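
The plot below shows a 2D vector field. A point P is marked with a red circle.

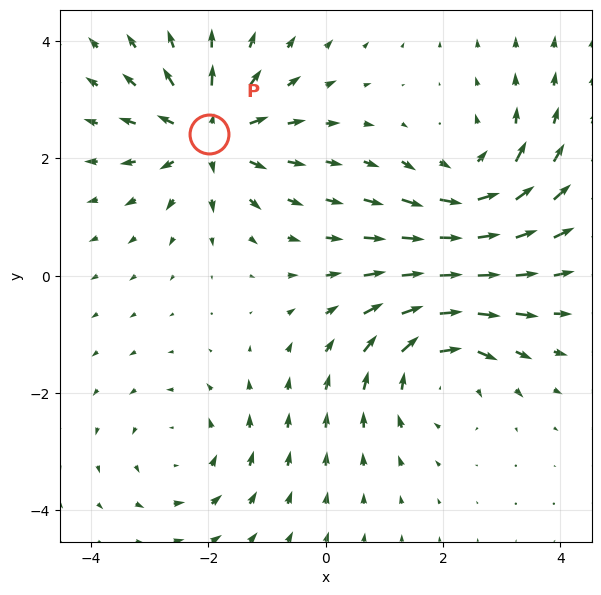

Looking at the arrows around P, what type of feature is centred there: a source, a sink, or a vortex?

At P (-2.0, 2.4) the arrows spread outward. Divergence about +5, curl ≈0 — positive divergence with near-zero curl is a source.

source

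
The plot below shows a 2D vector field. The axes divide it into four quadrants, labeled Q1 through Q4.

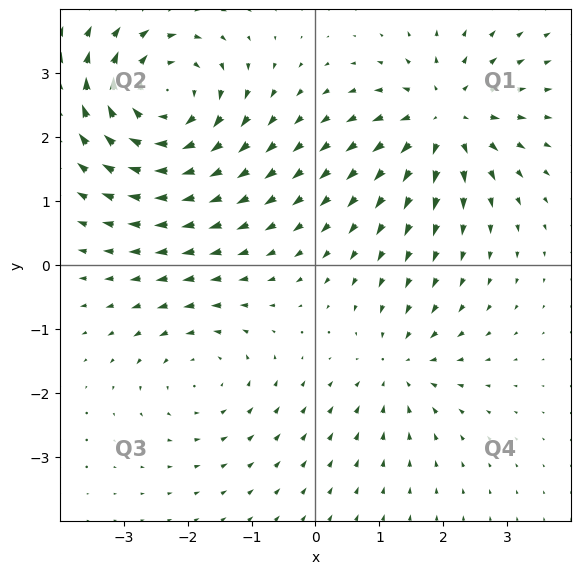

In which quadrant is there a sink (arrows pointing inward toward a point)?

The sink sits at approximately (1.3, -1.6), which lies in quadrant Q4. The divergence there is about -3, negative as expected for a sink.

Q4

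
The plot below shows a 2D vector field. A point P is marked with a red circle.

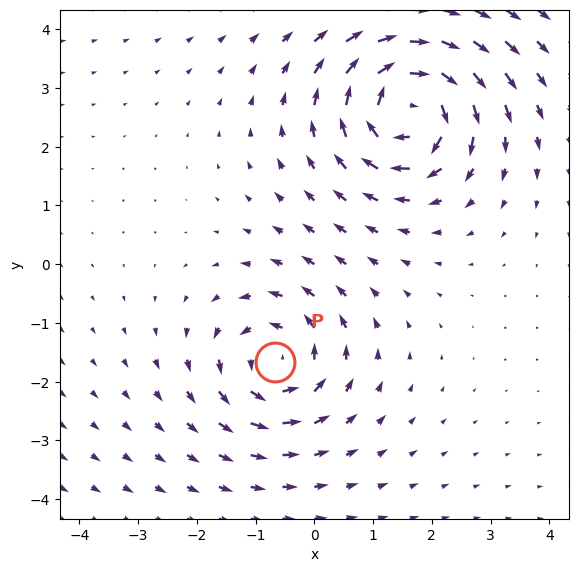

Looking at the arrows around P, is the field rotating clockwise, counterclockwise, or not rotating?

Near P at (-0.7, -1.7) the arrows circulate counterclockwise. The curl (z-component) there is about +4; positive curl means counterclockwise rotation.

counterclockwise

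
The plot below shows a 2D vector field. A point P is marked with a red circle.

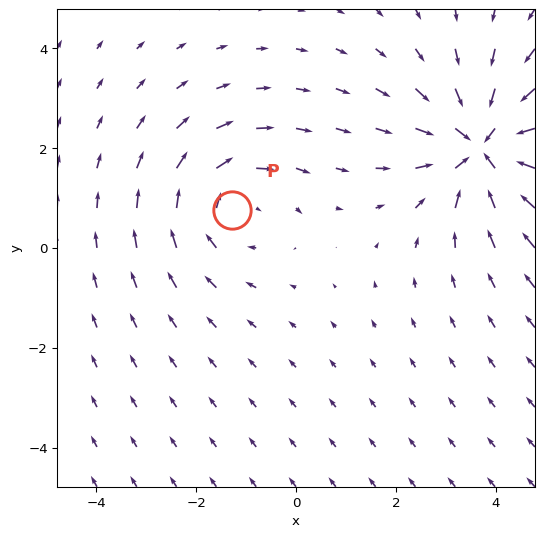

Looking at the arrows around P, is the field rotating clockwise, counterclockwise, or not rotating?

clockwise

Near P at (-1.3, 0.8) the arrows circulate clockwise. The curl (z-component) there is about -2; negative curl means clockwise rotation.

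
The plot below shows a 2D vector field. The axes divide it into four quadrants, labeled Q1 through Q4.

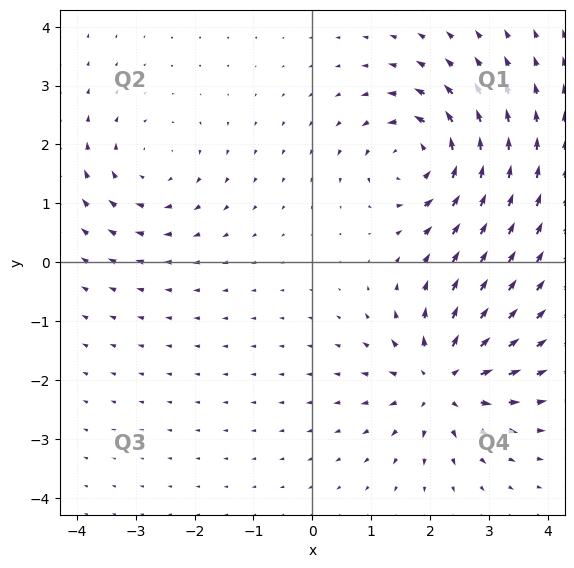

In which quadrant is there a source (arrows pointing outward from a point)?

Q4

The source sits at approximately (2.2, -2.0), which lies in quadrant Q4. The divergence there is about +6, positive as expected for a source.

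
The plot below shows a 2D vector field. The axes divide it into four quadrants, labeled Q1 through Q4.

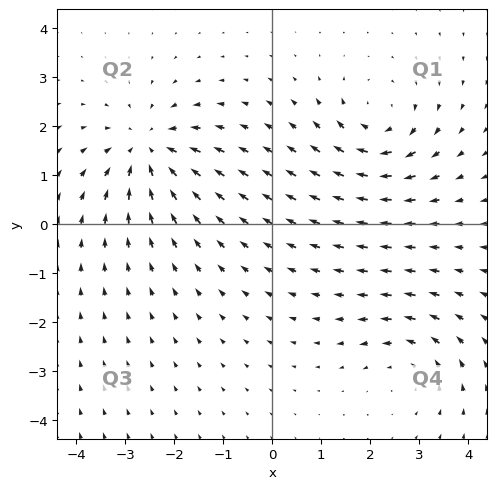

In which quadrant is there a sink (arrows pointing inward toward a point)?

Q2

The sink sits at approximately (-2.5, 1.5), which lies in quadrant Q2. The divergence there is about -4, negative as expected for a sink.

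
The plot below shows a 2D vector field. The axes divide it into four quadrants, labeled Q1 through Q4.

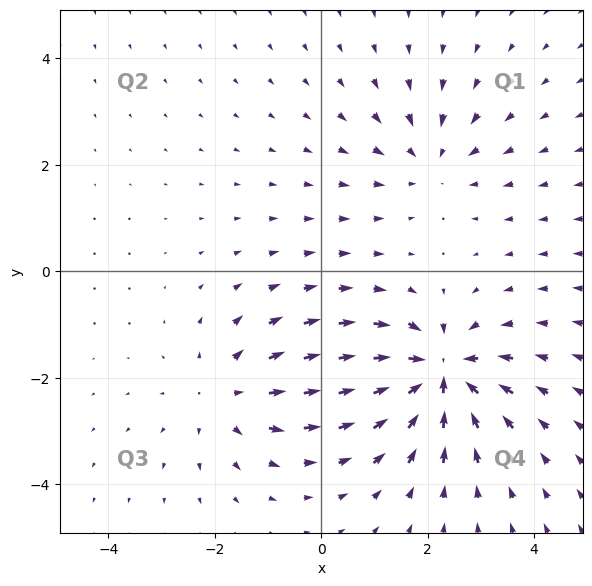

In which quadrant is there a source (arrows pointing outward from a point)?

Q3

The source sits at approximately (-1.8, -2.3), which lies in quadrant Q3. The divergence there is about +3, positive as expected for a source.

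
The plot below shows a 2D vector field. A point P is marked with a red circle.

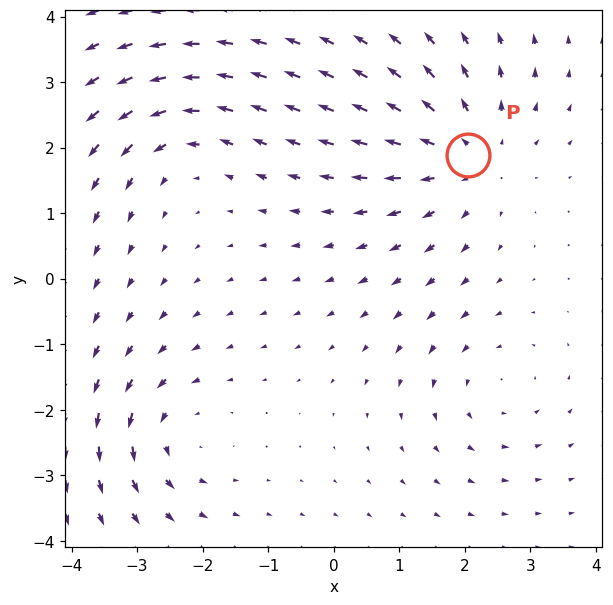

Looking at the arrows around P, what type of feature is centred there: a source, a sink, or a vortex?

source

At P (2.0, 1.9) the arrows spread outward. Divergence about +4, curl ≈0 — positive divergence with near-zero curl is a source.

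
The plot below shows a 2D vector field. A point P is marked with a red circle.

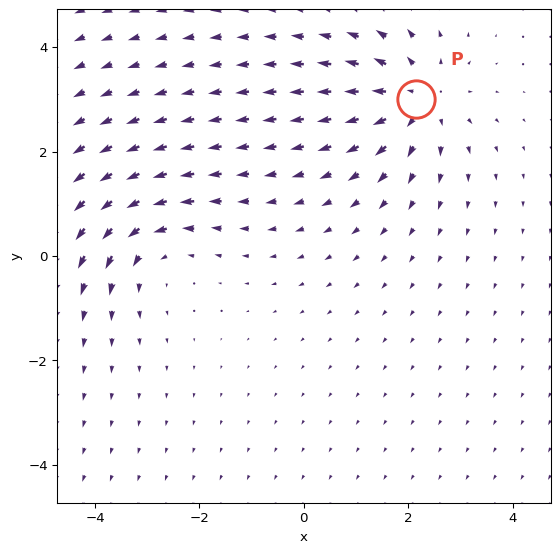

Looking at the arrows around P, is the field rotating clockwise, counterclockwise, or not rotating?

Near P at (2.2, 3.0) the arrows show no circulation. The curl there is ≈0.

not rotating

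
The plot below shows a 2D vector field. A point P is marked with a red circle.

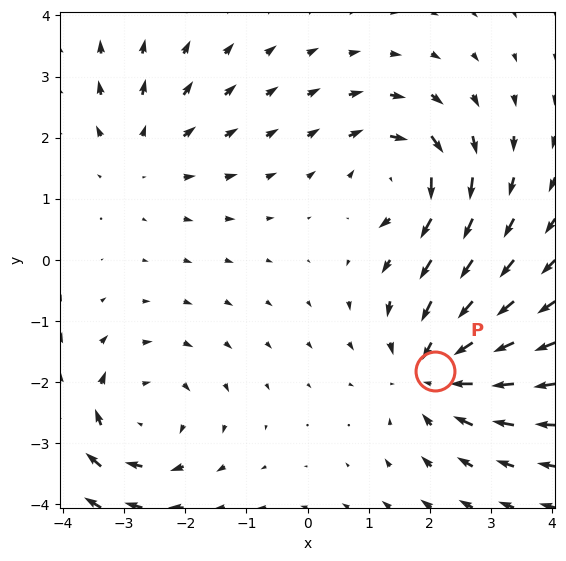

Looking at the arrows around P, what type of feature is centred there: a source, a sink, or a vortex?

At P (2.1, -1.8) the arrows converge inward. Divergence about -4, curl ≈0 — negative divergence with near-zero curl is a sink.

sink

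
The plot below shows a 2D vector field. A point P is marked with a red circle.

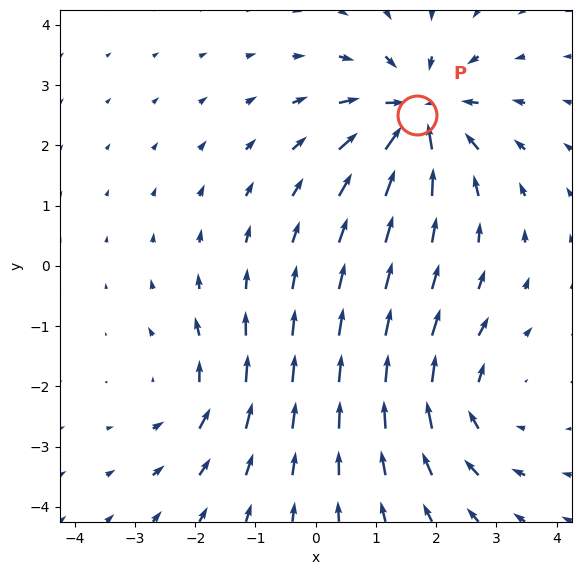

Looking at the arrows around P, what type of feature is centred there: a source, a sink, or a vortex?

At P (1.7, 2.5) the arrows converge inward. Divergence about -6, curl ≈0 — negative divergence with near-zero curl is a sink.

sink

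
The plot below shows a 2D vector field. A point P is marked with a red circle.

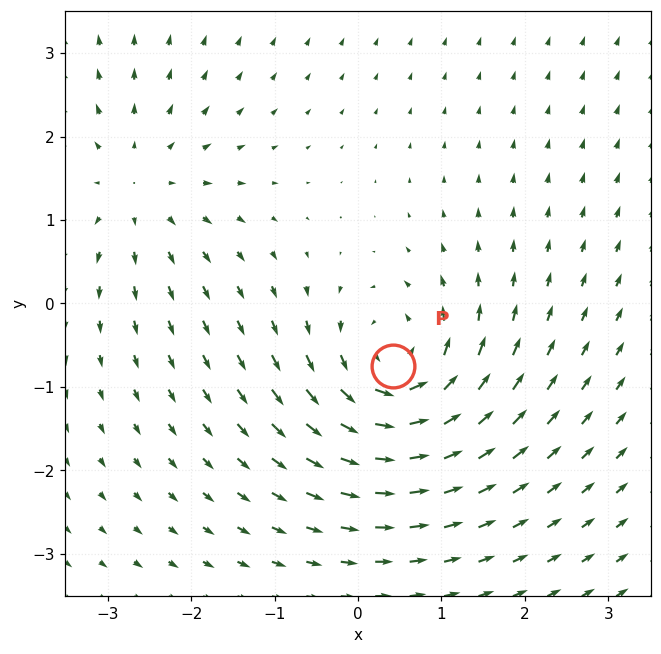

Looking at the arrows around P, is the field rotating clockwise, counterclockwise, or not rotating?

Near P at (0.4, -0.7) the arrows circulate counterclockwise. The curl (z-component) there is about +6; positive curl means counterclockwise rotation.

counterclockwise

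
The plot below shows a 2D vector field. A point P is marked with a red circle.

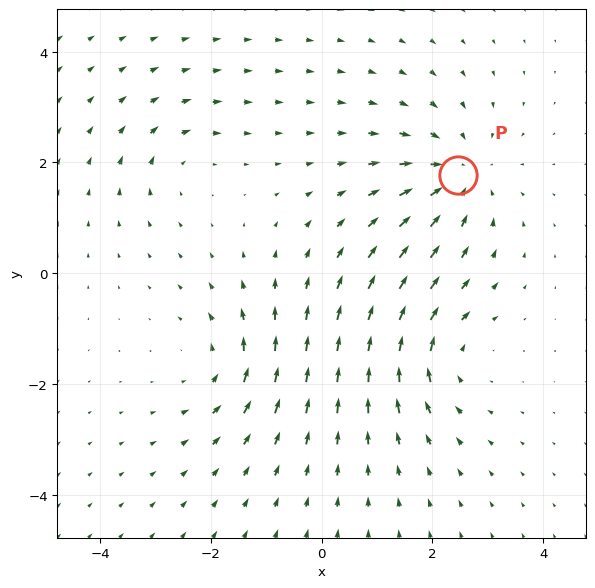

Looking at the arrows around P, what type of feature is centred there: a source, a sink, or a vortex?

At P (2.5, 1.8) the arrows converge inward. Divergence about -4, curl ≈0 — negative divergence with near-zero curl is a sink.

sink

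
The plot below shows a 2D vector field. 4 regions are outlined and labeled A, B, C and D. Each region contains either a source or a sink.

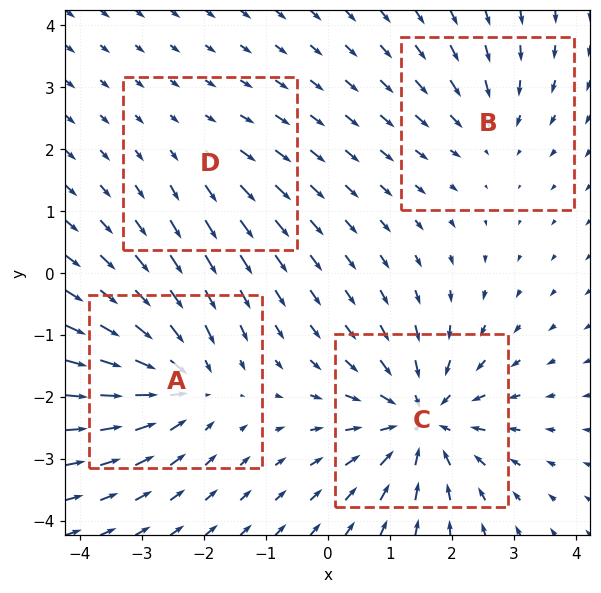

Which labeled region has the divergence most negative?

C

Divergence at each region's feature centre — A: about -5, B: about -3, C: about -7, D: about +2. Region C is most negative.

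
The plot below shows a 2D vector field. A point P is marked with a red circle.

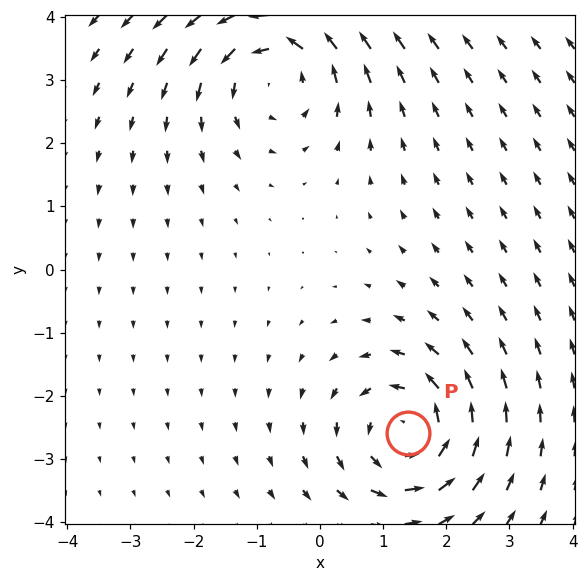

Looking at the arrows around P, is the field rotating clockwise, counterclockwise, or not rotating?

counterclockwise

Near P at (1.4, -2.6) the arrows circulate counterclockwise. The curl (z-component) there is about +4; positive curl means counterclockwise rotation.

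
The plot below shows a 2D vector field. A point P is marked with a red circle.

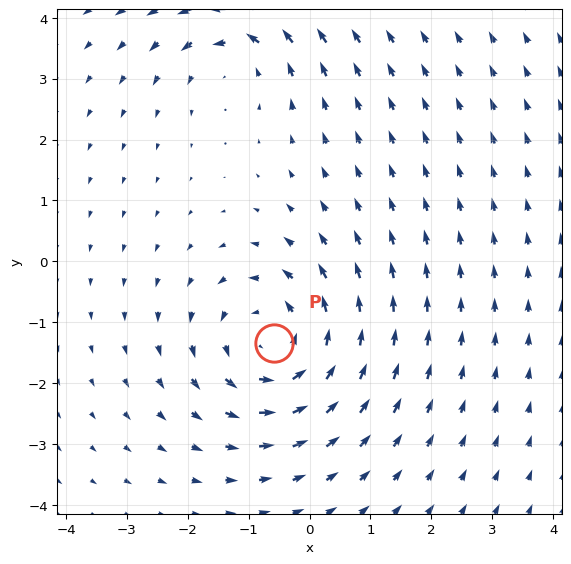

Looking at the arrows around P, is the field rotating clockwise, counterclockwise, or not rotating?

counterclockwise

Near P at (-0.6, -1.3) the arrows circulate counterclockwise. The curl (z-component) there is about +4; positive curl means counterclockwise rotation.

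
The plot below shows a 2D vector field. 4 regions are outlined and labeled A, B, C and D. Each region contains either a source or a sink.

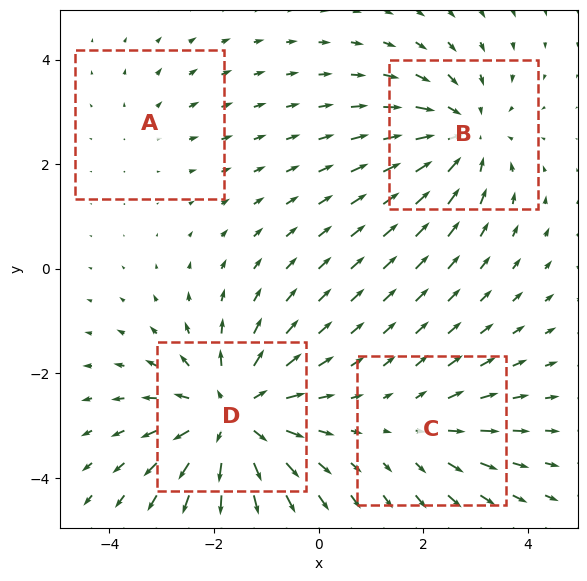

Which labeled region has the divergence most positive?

D

Divergence at each region's feature centre — A: about +2, B: about -4, C: about +3, D: about +6. Region D is most positive.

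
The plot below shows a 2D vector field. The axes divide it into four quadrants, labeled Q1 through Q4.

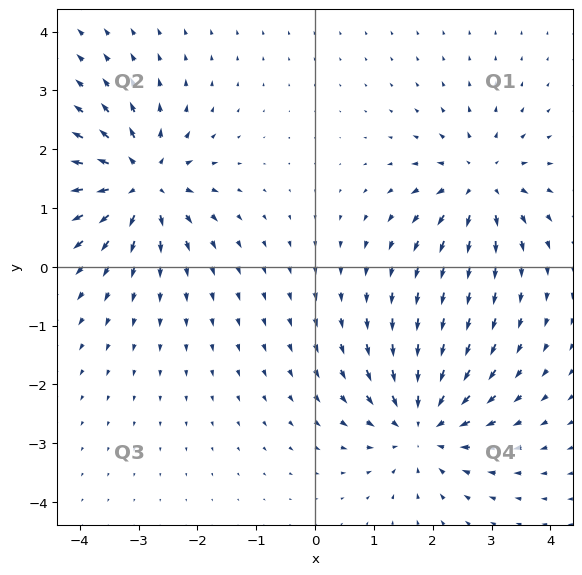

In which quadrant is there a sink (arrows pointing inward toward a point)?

Q4

The sink sits at approximately (1.8, -2.7), which lies in quadrant Q4. The divergence there is about -5, negative as expected for a sink.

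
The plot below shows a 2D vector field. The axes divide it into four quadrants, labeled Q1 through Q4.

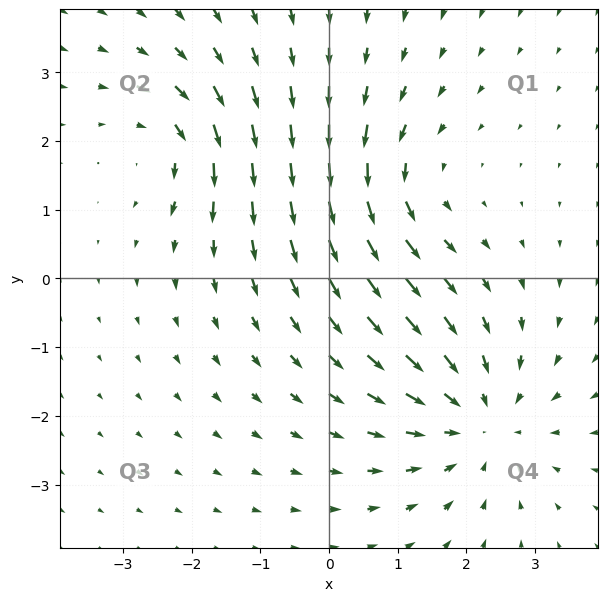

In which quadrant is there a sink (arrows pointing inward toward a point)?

Q4

The sink sits at approximately (2.2, -2.1), which lies in quadrant Q4. The divergence there is about -4, negative as expected for a sink.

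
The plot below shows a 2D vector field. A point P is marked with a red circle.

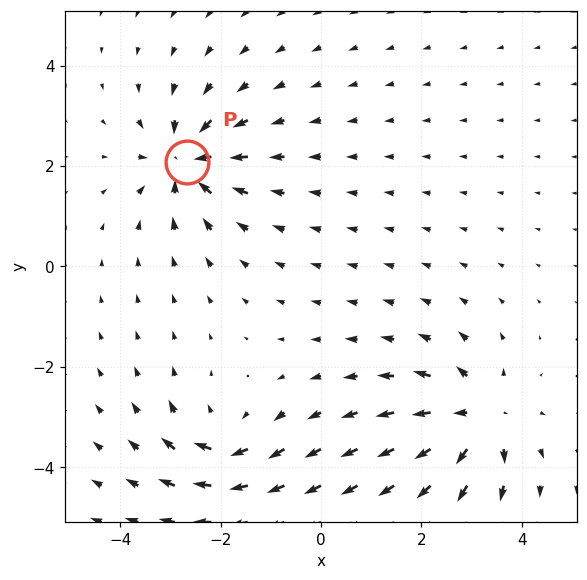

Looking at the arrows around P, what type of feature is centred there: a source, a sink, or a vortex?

At P (-2.7, 2.1) the arrows converge inward. Divergence about -5, curl ≈0 — negative divergence with near-zero curl is a sink.

sink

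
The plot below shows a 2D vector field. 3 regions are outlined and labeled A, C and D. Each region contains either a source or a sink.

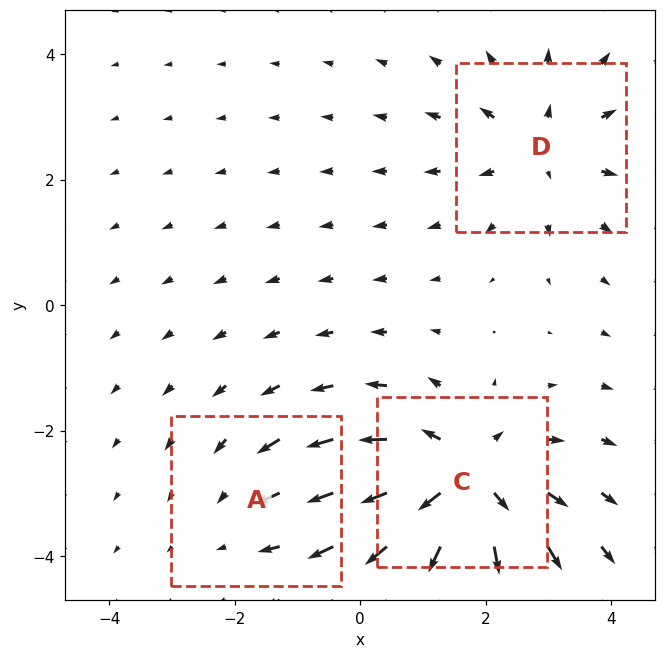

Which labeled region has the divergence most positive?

Divergence at each region's feature centre — A: about -2, C: about +5, D: about +3. Region C is most positive.

C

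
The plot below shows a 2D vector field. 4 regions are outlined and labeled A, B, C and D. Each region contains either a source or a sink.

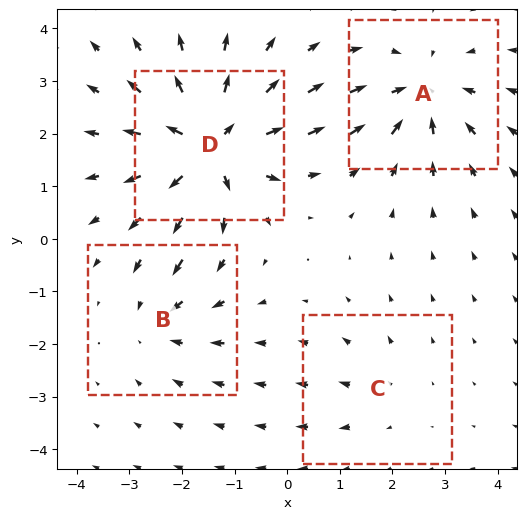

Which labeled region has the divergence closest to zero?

Divergence at each region's feature centre — A: about -5, B: about -3, C: about +2, D: about +8. Region C is closest to zero.

C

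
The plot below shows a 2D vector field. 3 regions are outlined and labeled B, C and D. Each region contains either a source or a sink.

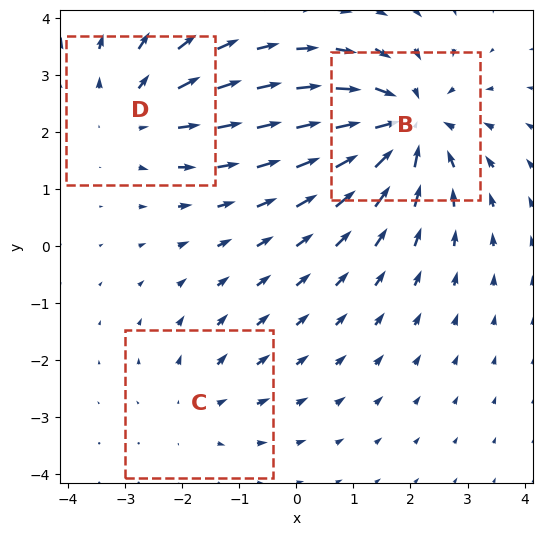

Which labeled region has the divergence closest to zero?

Divergence at each region's feature centre — B: about -5, C: about +2, D: about +3. Region C is closest to zero.

C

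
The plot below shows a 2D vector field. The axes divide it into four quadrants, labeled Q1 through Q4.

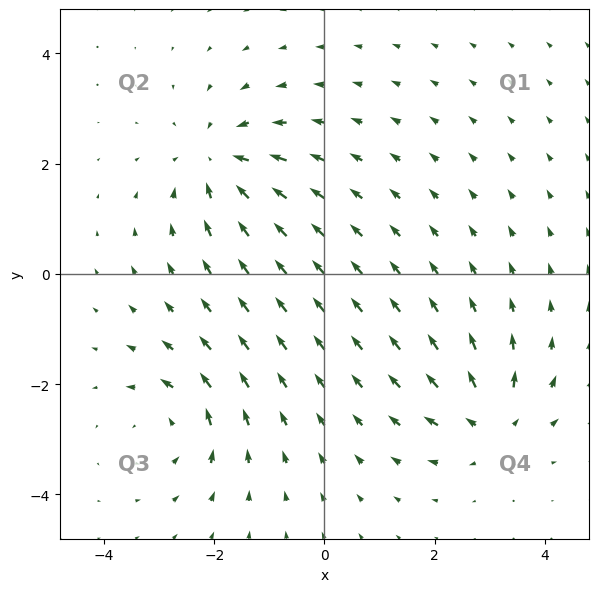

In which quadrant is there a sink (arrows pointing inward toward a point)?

The sink sits at approximately (-1.9, 2.0), which lies in quadrant Q2. The divergence there is about -4, negative as expected for a sink.

Q2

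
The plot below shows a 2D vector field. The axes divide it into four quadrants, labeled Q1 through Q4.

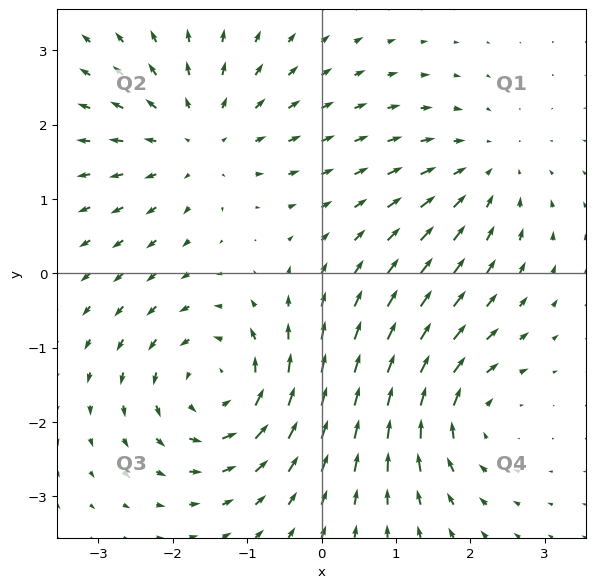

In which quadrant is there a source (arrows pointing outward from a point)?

Q2

The source sits at approximately (-1.6, 1.8), which lies in quadrant Q2. The divergence there is about +3, positive as expected for a source.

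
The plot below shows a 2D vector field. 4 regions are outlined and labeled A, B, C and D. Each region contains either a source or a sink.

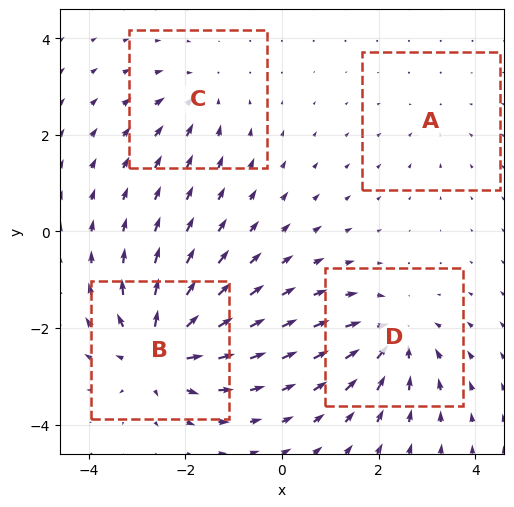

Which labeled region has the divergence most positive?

Divergence at each region's feature centre — A: about -2, B: about +7, C: about -4, D: about -6. Region B is most positive.

B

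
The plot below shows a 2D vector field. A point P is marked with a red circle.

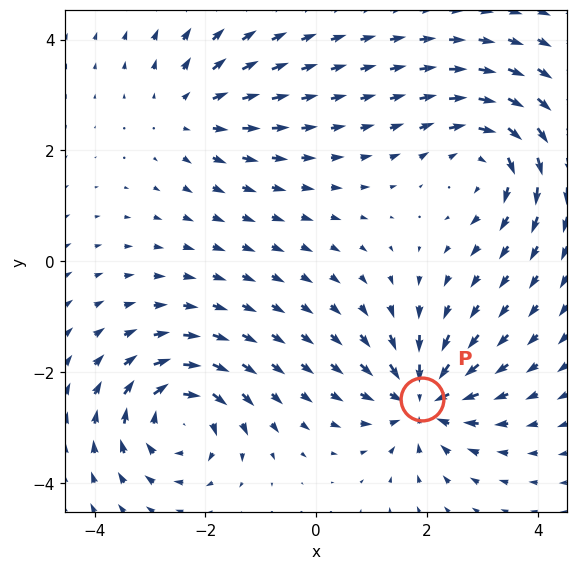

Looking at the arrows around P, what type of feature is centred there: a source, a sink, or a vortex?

sink

At P (1.9, -2.5) the arrows converge inward. Divergence about -6, curl ≈0 — negative divergence with near-zero curl is a sink.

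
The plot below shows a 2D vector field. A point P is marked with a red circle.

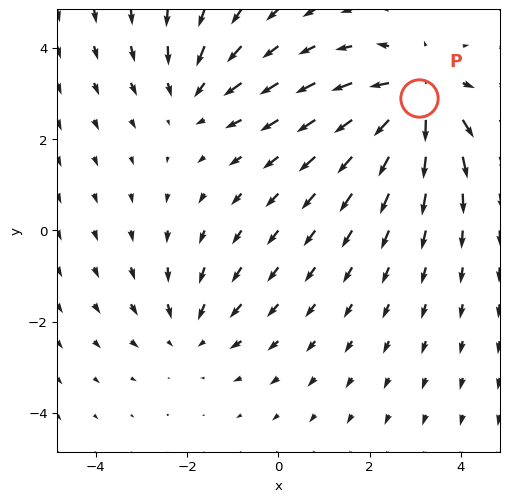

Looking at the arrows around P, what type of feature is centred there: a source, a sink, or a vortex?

source

At P (3.1, 2.9) the arrows spread outward. Divergence about +4, curl ≈0 — positive divergence with near-zero curl is a source.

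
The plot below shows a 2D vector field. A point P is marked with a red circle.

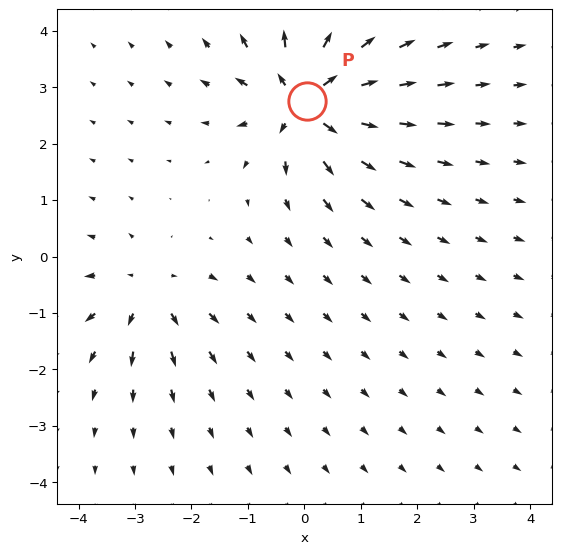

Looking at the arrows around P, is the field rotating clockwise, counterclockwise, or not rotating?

not rotating

Near P at (0.0, 2.8) the arrows show no circulation. The curl there is ≈0.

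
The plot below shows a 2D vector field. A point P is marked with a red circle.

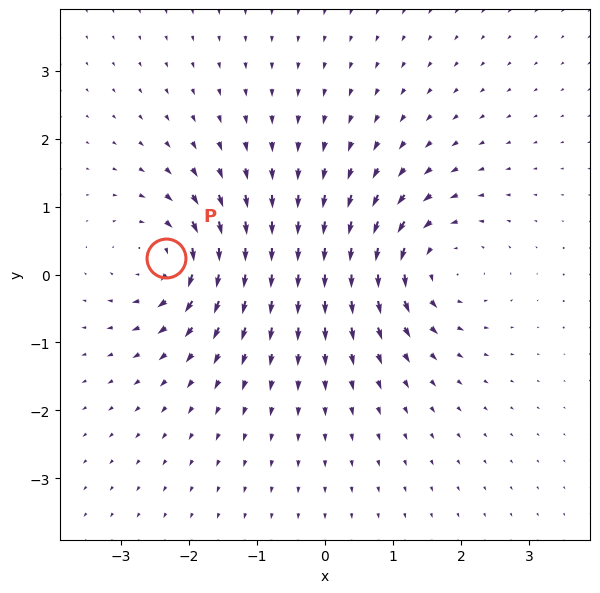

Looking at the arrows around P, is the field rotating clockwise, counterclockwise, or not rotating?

Near P at (-2.3, 0.2) the arrows circulate clockwise. The curl (z-component) there is about -5; negative curl means clockwise rotation.

clockwise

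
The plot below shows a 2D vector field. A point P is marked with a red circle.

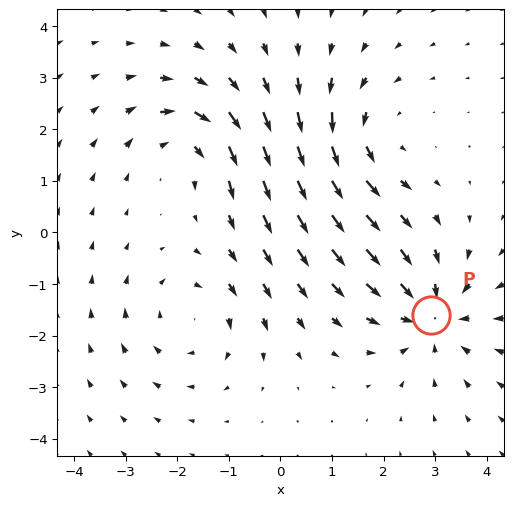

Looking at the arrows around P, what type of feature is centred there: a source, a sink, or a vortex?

At P (2.9, -1.6) the arrows converge inward. Divergence about -5, curl ≈0 — negative divergence with near-zero curl is a sink.

sink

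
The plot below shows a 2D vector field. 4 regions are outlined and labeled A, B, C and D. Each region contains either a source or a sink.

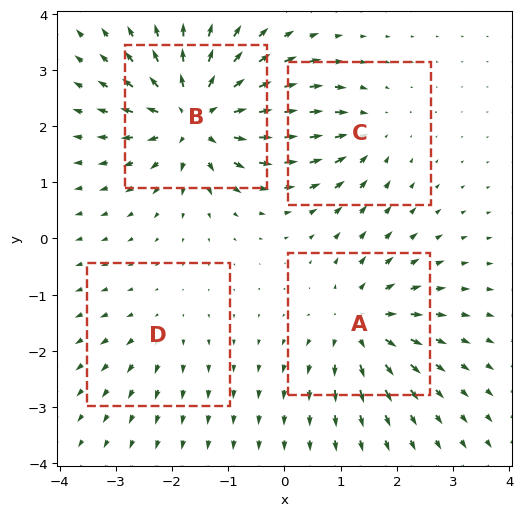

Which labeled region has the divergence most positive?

Divergence at each region's feature centre — A: about +6, B: about +9, C: about -4, D: about +3. Region B is most positive.

B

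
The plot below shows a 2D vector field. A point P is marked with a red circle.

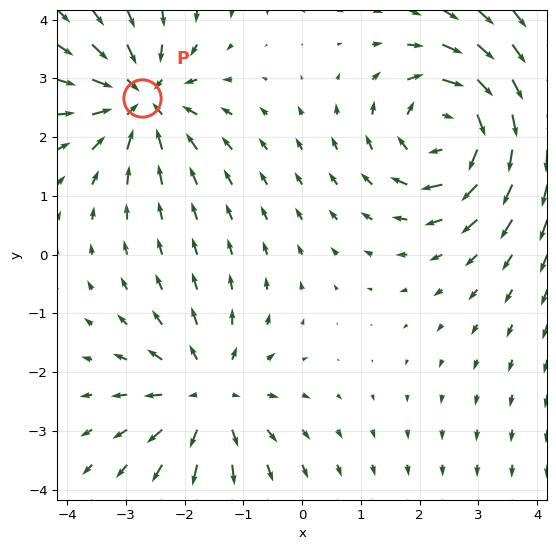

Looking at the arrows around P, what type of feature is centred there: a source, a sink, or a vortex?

sink

At P (-2.7, 2.7) the arrows converge inward. Divergence about -3, curl ≈0 — negative divergence with near-zero curl is a sink.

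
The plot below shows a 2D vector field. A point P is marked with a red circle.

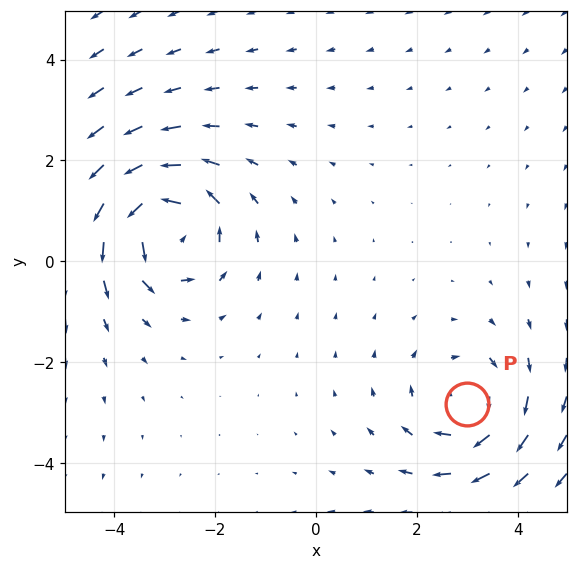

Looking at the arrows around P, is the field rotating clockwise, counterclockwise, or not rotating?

Near P at (3.0, -2.8) the arrows circulate clockwise. The curl (z-component) there is about -3; negative curl means clockwise rotation.

clockwise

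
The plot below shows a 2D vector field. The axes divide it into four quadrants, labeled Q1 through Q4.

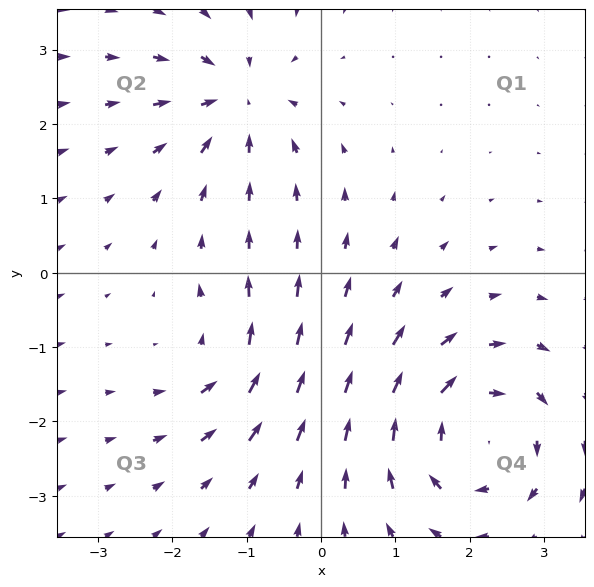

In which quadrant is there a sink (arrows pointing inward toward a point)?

Q2

The sink sits at approximately (-1.1, 2.3), which lies in quadrant Q2. The divergence there is about -5, negative as expected for a sink.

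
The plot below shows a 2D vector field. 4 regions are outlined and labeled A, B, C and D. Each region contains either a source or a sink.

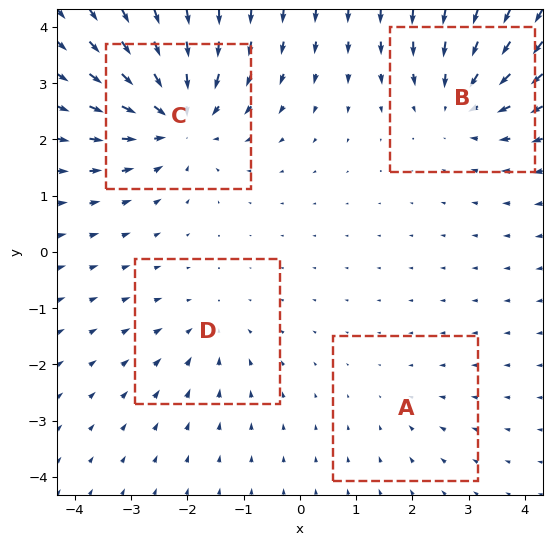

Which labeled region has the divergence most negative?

C

Divergence at each region's feature centre — A: about -2, B: about -5, C: about -7, D: about -3. Region C is most negative.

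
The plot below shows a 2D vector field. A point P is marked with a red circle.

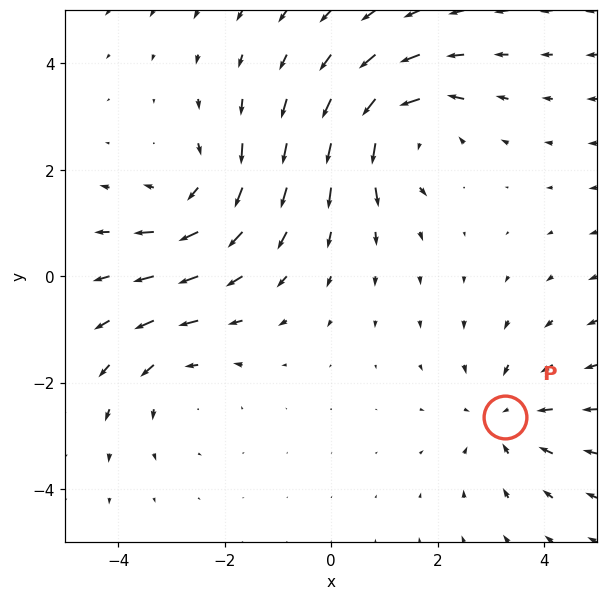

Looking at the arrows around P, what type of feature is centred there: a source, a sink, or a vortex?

At P (3.3, -2.6) the arrows converge inward. Divergence about -3, curl ≈0 — negative divergence with near-zero curl is a sink.

sink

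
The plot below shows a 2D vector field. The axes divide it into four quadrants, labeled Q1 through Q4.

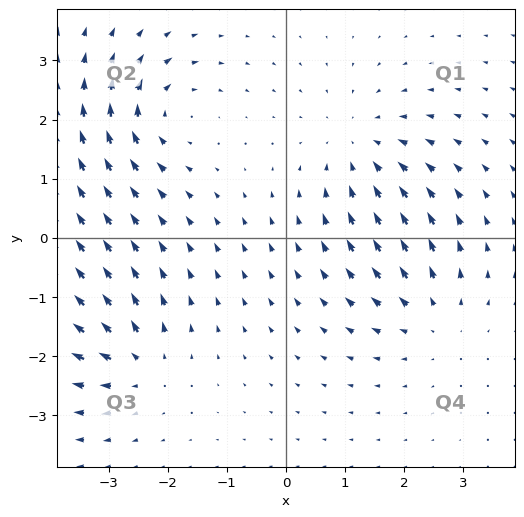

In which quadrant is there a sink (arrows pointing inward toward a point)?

The sink sits at approximately (1.3, 1.5), which lies in quadrant Q1. The divergence there is about -4, negative as expected for a sink.

Q1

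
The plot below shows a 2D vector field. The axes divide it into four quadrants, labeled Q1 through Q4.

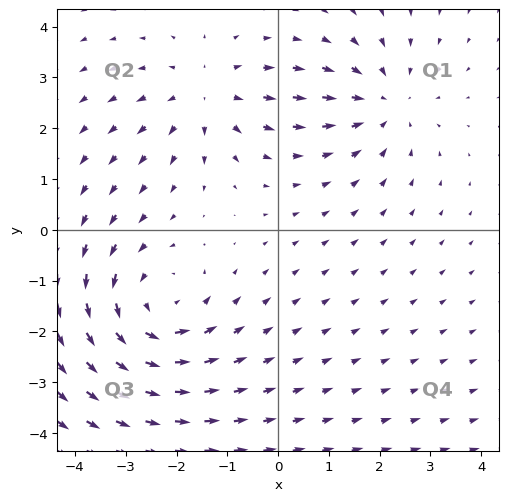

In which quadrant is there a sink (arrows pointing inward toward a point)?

The sink sits at approximately (2.1, 2.5), which lies in quadrant Q1. The divergence there is about -3, negative as expected for a sink.

Q1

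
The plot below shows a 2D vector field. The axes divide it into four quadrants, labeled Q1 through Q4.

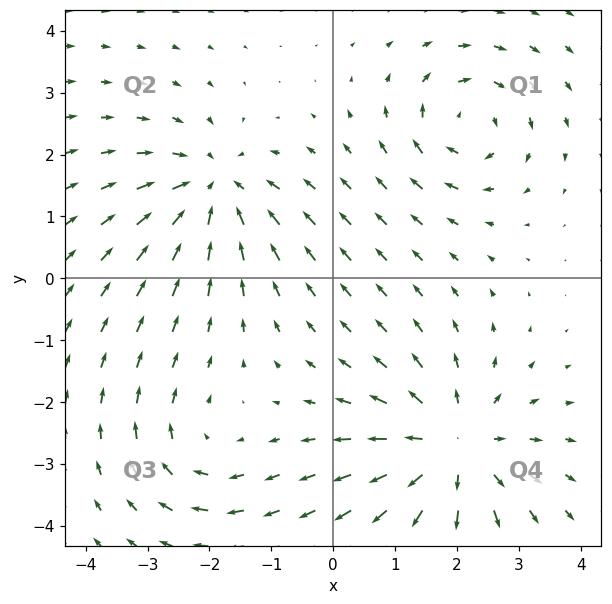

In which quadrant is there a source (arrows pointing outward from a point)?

The source sits at approximately (1.9, -2.7), which lies in quadrant Q4. The divergence there is about +5, positive as expected for a source.

Q4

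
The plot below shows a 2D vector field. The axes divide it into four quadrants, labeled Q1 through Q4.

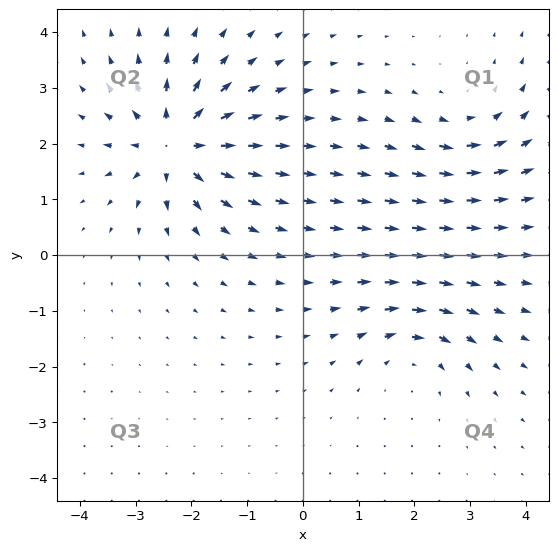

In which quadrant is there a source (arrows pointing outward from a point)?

Q2

The source sits at approximately (-2.3, 2.0), which lies in quadrant Q2. The divergence there is about +6, positive as expected for a source.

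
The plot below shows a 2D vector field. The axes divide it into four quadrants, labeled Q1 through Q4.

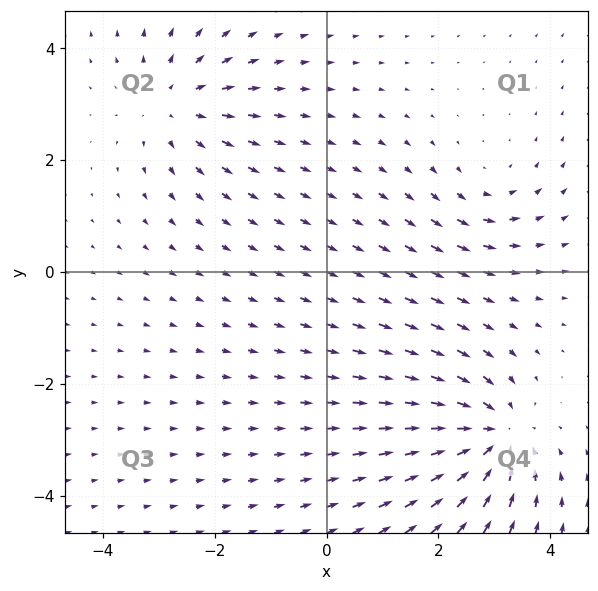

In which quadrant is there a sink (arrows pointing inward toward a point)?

The sink sits at approximately (3.0, -2.9), which lies in quadrant Q4. The divergence there is about -5, negative as expected for a sink.

Q4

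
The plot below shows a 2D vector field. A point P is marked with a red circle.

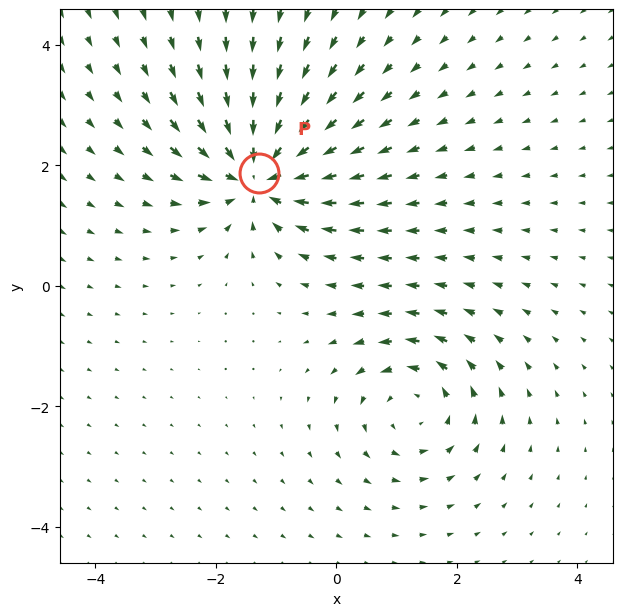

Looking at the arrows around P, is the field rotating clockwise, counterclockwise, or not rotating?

Near P at (-1.3, 1.9) the arrows show no circulation. The curl there is ≈0.

not rotating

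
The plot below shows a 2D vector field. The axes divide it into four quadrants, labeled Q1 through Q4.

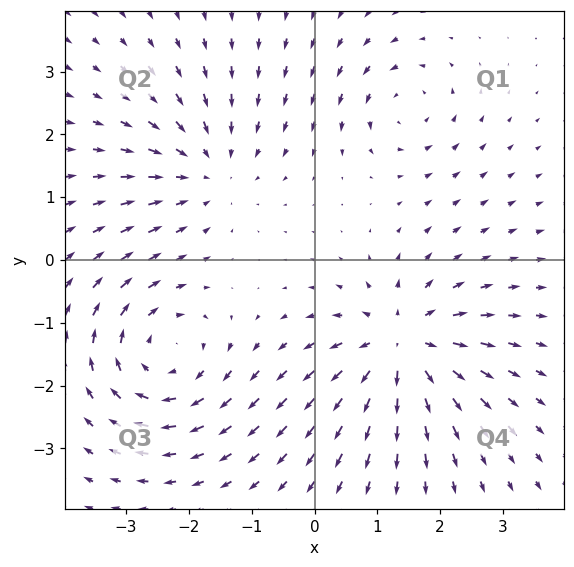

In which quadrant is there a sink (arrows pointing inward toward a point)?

The sink sits at approximately (-1.7, 1.4), which lies in quadrant Q2. The divergence there is about -3, negative as expected for a sink.

Q2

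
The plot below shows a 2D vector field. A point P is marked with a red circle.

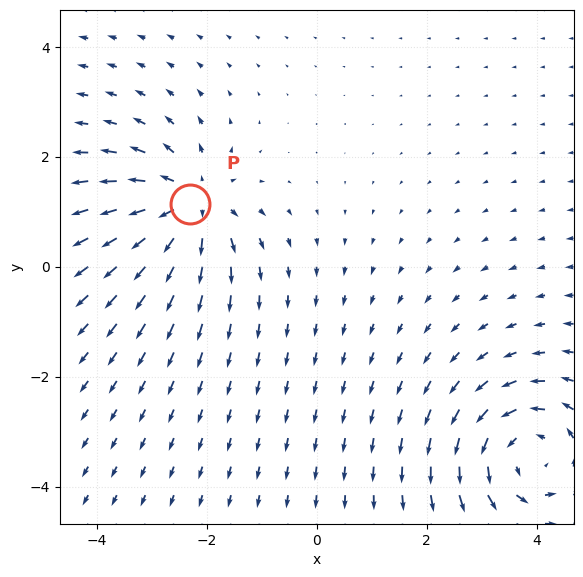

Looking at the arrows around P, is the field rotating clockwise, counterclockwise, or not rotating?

Near P at (-2.3, 1.1) the arrows show no circulation. The curl there is ≈0.

not rotating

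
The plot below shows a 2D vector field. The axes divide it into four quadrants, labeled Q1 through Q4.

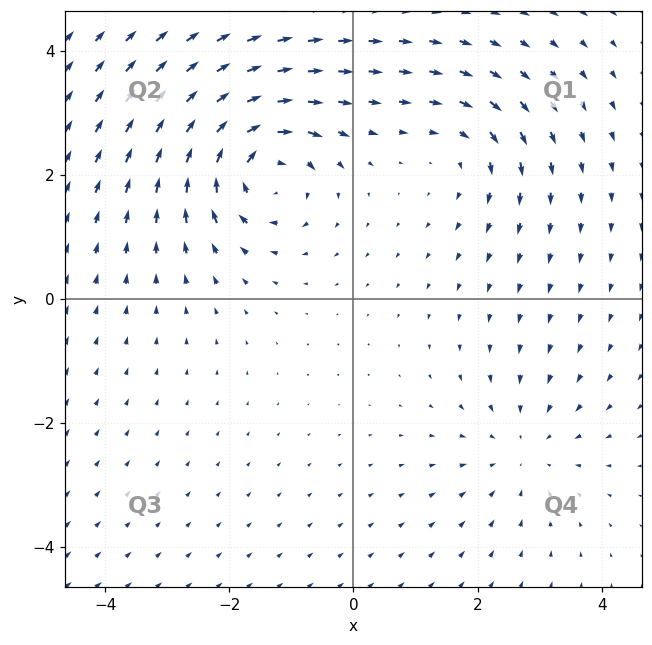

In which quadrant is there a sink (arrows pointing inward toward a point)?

The sink sits at approximately (2.8, -2.4), which lies in quadrant Q4. The divergence there is about -2, negative as expected for a sink.

Q4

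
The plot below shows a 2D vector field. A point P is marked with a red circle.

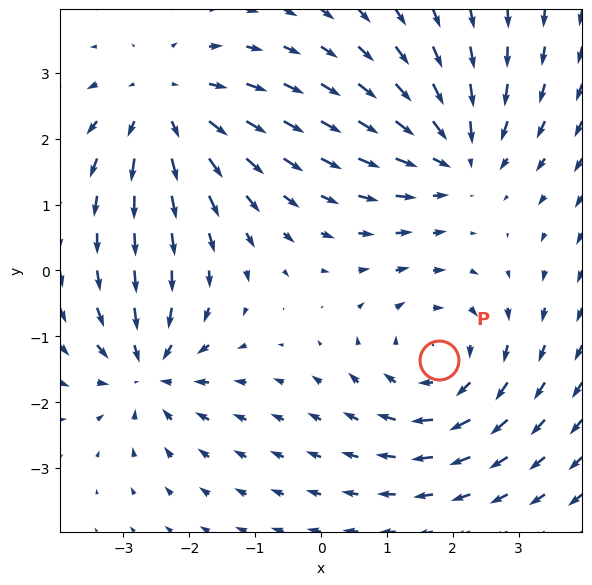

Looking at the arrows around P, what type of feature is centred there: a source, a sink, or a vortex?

At P (1.8, -1.4) the arrows circulate clockwise. Divergence ≈0, curl about -3 — near-zero divergence with nonzero curl is a vortex.

vortex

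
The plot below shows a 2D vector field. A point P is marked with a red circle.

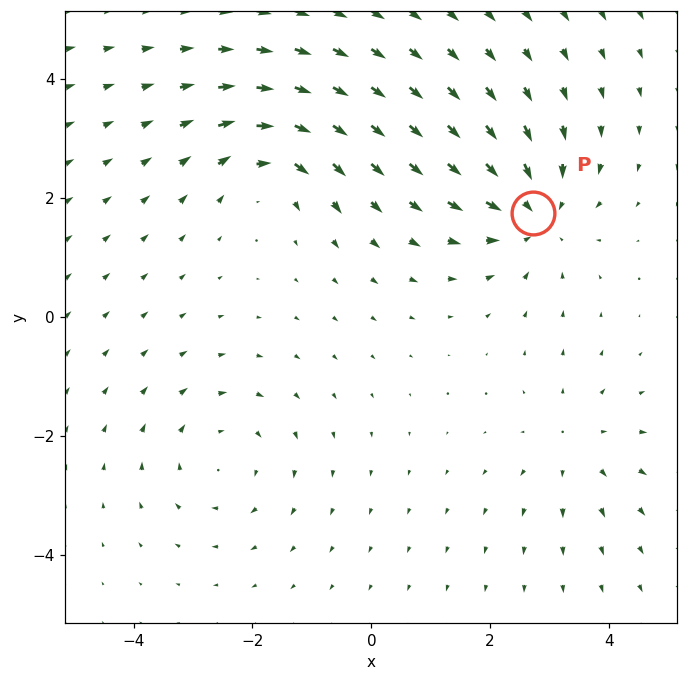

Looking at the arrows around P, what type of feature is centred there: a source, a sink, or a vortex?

sink

At P (2.7, 1.7) the arrows converge inward. Divergence about -5, curl ≈0 — negative divergence with near-zero curl is a sink.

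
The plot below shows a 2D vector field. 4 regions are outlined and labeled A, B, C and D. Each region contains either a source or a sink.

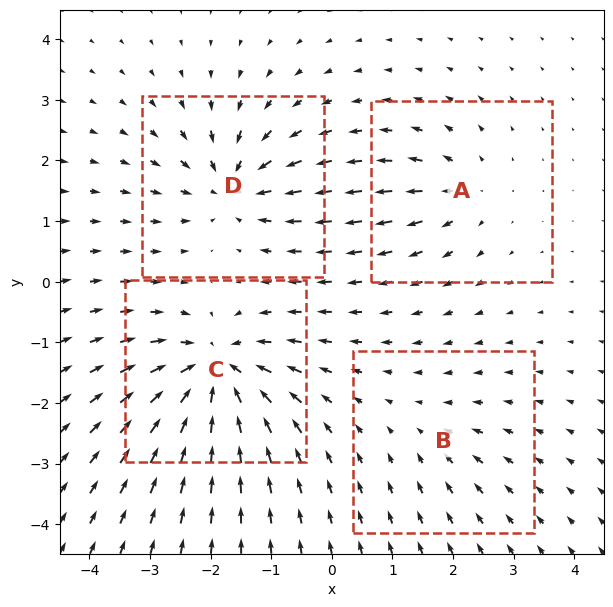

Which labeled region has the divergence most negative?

Divergence at each region's feature centre — A: about +4, B: about -2, C: about -8, D: about -6. Region C is most negative.

C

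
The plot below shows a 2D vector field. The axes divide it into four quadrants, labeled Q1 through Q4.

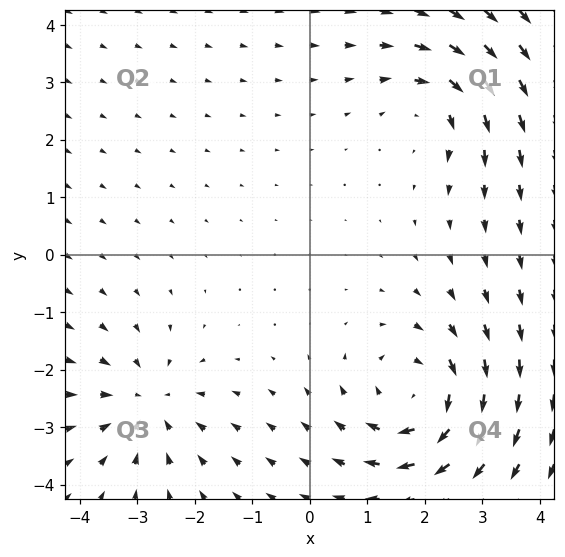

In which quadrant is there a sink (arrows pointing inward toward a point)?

Q3

The sink sits at approximately (-2.8, -2.6), which lies in quadrant Q3. The divergence there is about -3, negative as expected for a sink.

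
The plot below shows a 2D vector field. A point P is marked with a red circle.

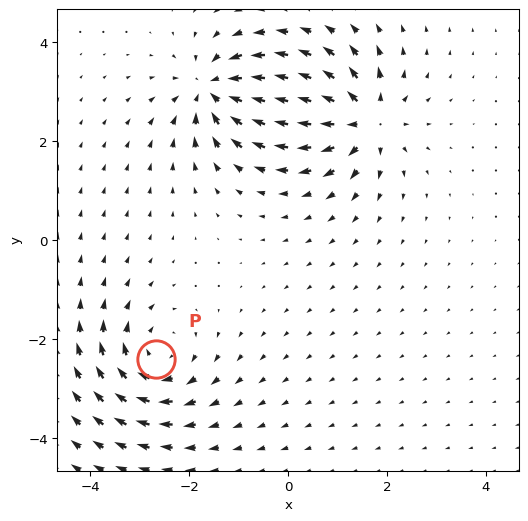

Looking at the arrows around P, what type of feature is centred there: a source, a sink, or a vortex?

vortex

At P (-2.7, -2.4) the arrows circulate clockwise. Divergence ≈0, curl about -3 — near-zero divergence with nonzero curl is a vortex.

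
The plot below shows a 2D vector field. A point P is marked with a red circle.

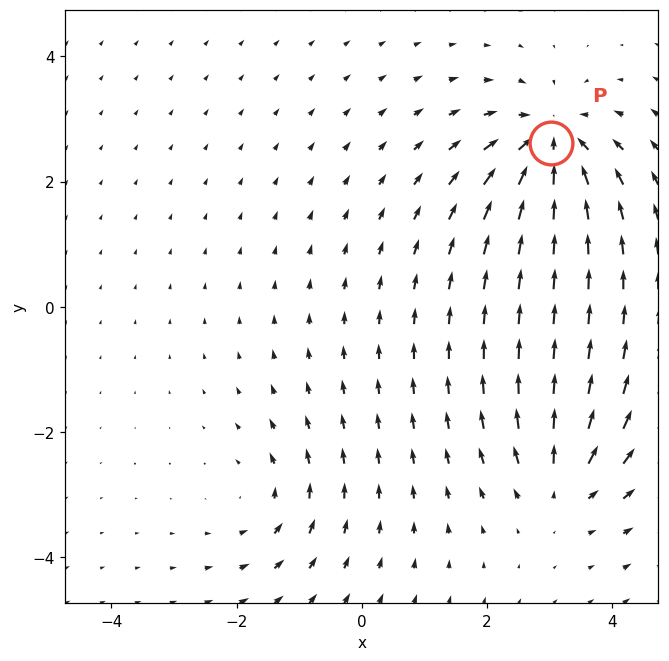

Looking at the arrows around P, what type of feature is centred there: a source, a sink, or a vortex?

sink

At P (3.0, 2.6) the arrows converge inward. Divergence about -6, curl ≈0 — negative divergence with near-zero curl is a sink.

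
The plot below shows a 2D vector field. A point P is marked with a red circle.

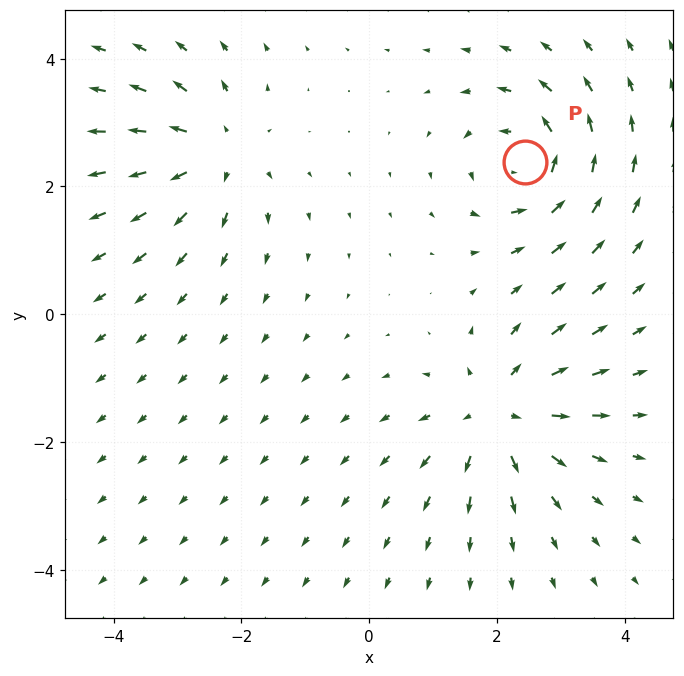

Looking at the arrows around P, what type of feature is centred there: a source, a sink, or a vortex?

vortex

At P (2.4, 2.4) the arrows circulate counterclockwise. Divergence ≈0, curl about +6 — near-zero divergence with nonzero curl is a vortex.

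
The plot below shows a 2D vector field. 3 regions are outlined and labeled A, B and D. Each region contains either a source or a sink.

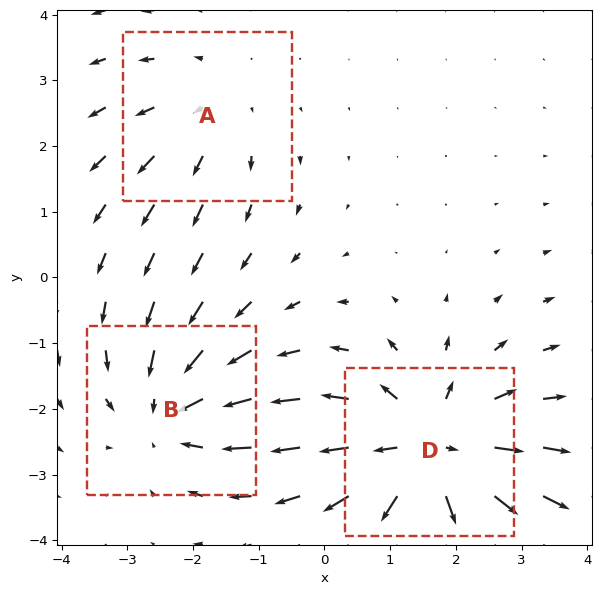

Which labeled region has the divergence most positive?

Divergence at each region's feature centre — A: about +2, B: about -3, D: about +5. Region D is most positive.

D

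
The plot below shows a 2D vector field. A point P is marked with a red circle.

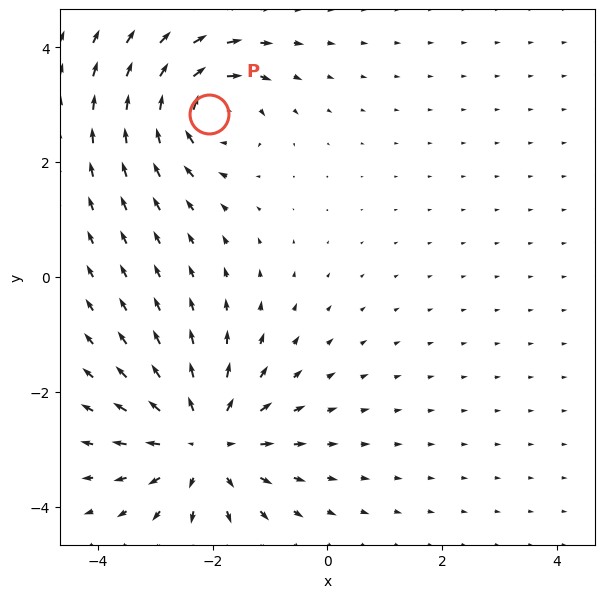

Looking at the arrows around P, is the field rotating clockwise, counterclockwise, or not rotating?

clockwise

Near P at (-2.1, 2.8) the arrows circulate clockwise. The curl (z-component) there is about -4; negative curl means clockwise rotation.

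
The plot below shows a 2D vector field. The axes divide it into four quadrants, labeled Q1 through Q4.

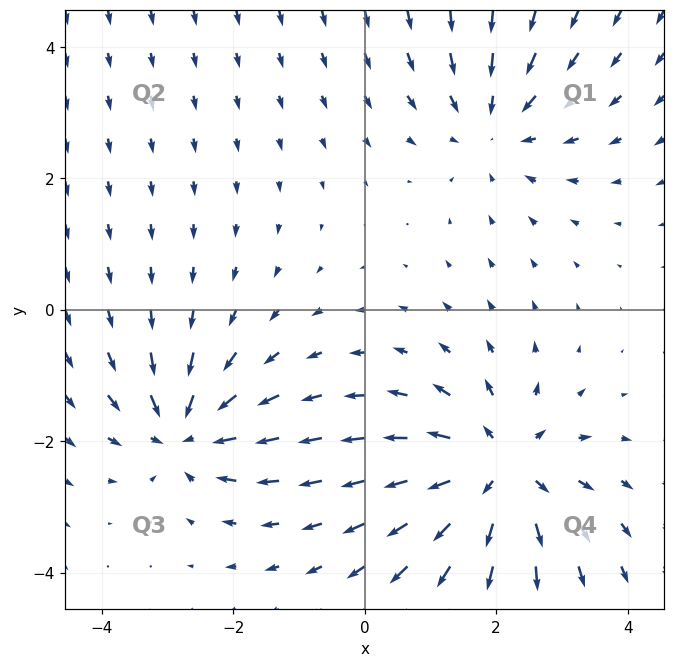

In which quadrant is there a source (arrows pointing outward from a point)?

The source sits at approximately (2.0, -2.4), which lies in quadrant Q4. The divergence there is about +4, positive as expected for a source.

Q4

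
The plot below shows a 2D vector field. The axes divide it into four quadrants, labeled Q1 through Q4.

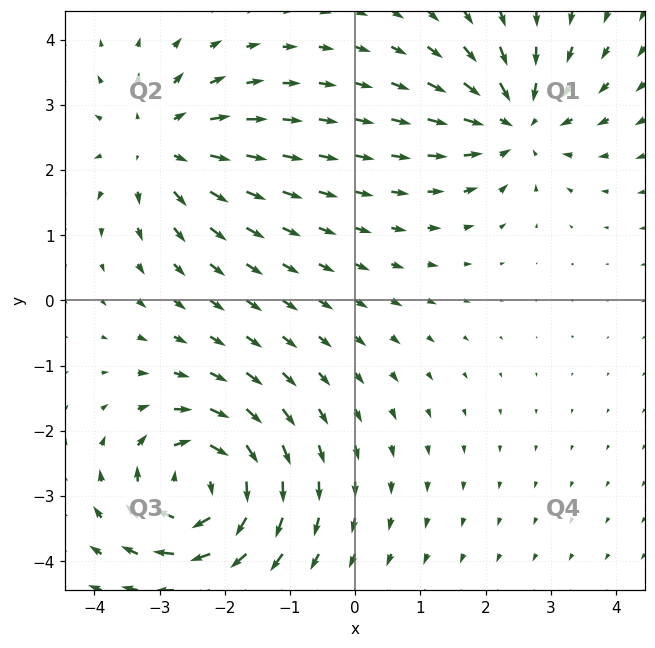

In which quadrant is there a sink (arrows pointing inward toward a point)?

Q1

The sink sits at approximately (2.5, 2.7), which lies in quadrant Q1. The divergence there is about -5, negative as expected for a sink.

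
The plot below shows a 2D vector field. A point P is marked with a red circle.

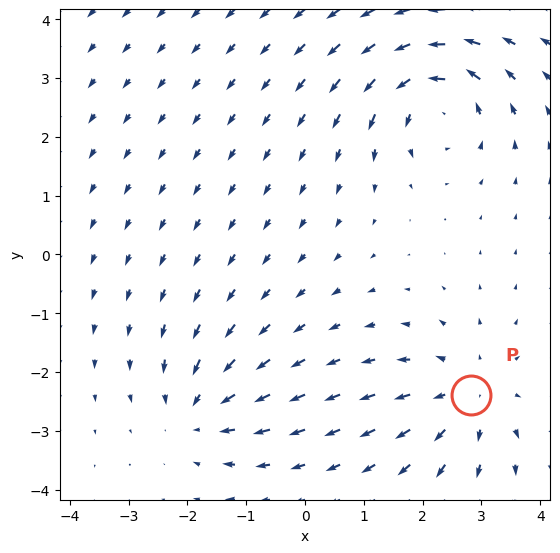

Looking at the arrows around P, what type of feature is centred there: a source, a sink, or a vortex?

source

At P (2.8, -2.4) the arrows spread outward. Divergence about +4, curl ≈0 — positive divergence with near-zero curl is a source.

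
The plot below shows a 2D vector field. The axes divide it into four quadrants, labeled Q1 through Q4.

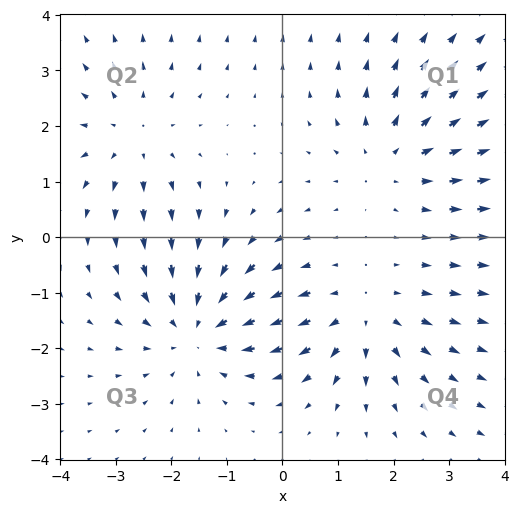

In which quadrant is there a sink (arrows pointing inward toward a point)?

Q3

The sink sits at approximately (-1.5, -1.7), which lies in quadrant Q3. The divergence there is about -4, negative as expected for a sink.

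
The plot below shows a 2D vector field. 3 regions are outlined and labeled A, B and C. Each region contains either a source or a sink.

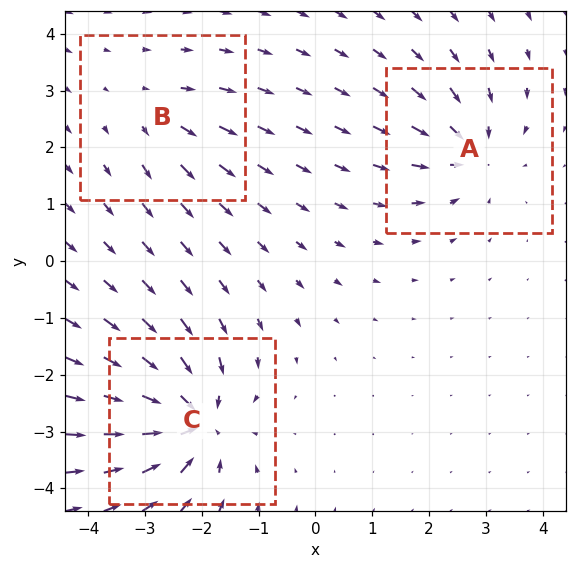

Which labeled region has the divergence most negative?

Divergence at each region's feature centre — A: about -4, B: about +2, C: about -6. Region C is most negative.

C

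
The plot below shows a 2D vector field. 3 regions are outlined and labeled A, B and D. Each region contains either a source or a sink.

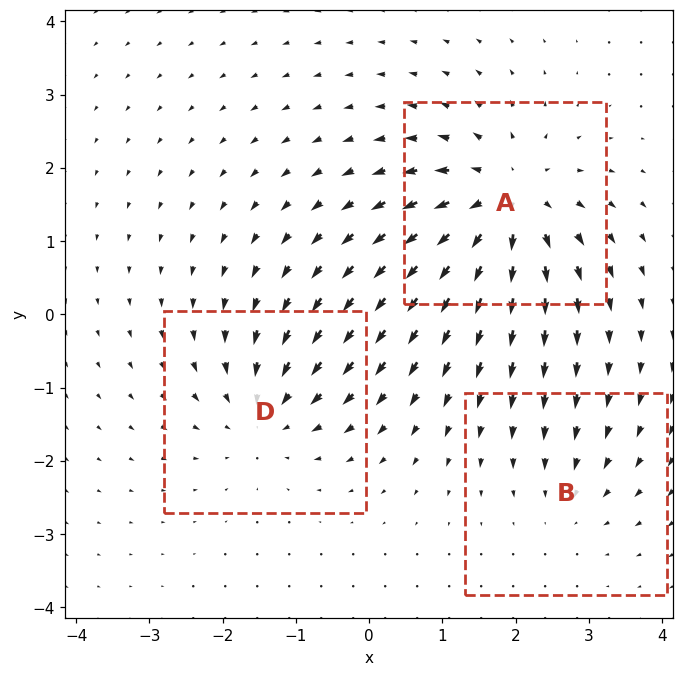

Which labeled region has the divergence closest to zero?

Divergence at each region's feature centre — A: about +5, B: about -2, D: about -3. Region B is closest to zero.

B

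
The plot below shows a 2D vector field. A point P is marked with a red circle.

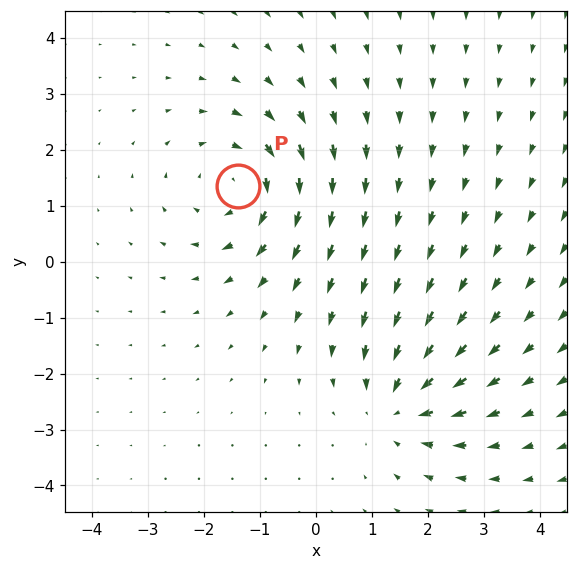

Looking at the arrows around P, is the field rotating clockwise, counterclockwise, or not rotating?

clockwise

Near P at (-1.4, 1.4) the arrows circulate clockwise. The curl (z-component) there is about -4; negative curl means clockwise rotation.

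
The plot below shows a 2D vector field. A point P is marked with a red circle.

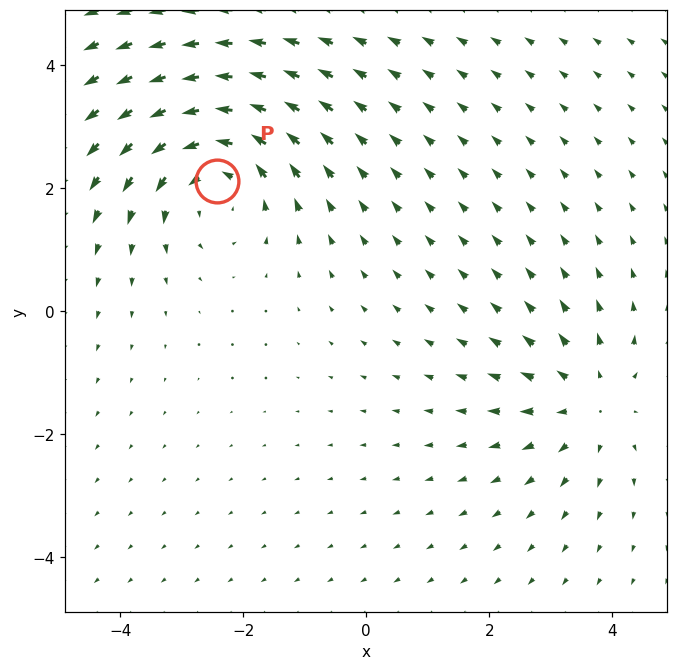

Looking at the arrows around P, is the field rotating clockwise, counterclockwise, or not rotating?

Near P at (-2.4, 2.1) the arrows circulate counterclockwise. The curl (z-component) there is about +3; positive curl means counterclockwise rotation.

counterclockwise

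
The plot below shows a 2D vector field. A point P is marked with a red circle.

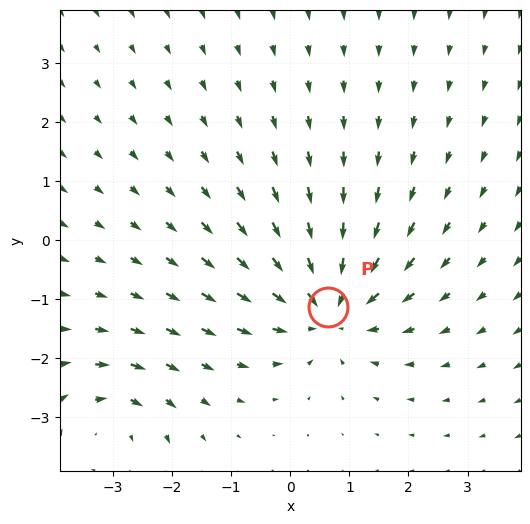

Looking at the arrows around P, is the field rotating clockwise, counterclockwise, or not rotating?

Near P at (0.6, -1.1) the arrows show no circulation. The curl there is ≈0.

not rotating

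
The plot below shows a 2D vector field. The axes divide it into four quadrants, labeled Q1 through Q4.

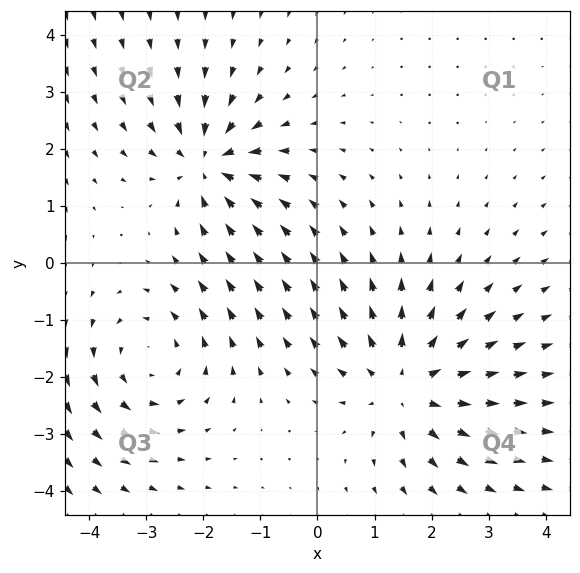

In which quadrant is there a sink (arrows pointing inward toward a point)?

Q2

The sink sits at approximately (-1.9, 1.8), which lies in quadrant Q2. The divergence there is about -5, negative as expected for a sink.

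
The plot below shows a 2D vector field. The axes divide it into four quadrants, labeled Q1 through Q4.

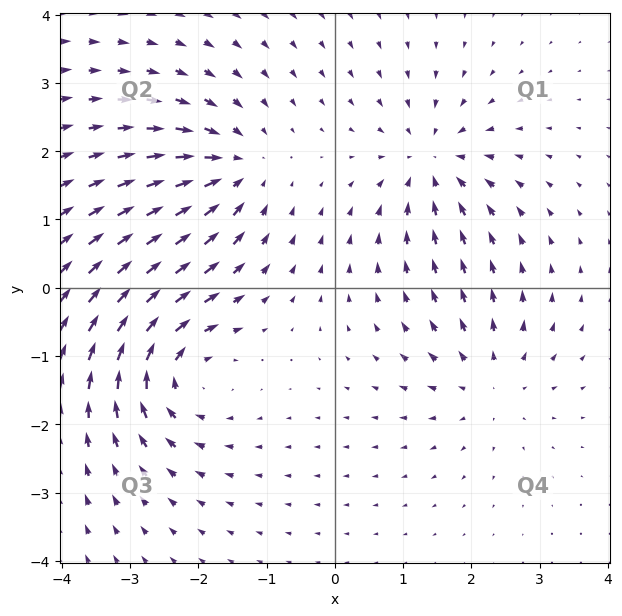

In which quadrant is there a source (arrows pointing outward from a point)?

The source sits at approximately (2.3, -1.4), which lies in quadrant Q4. The divergence there is about +4, positive as expected for a source.

Q4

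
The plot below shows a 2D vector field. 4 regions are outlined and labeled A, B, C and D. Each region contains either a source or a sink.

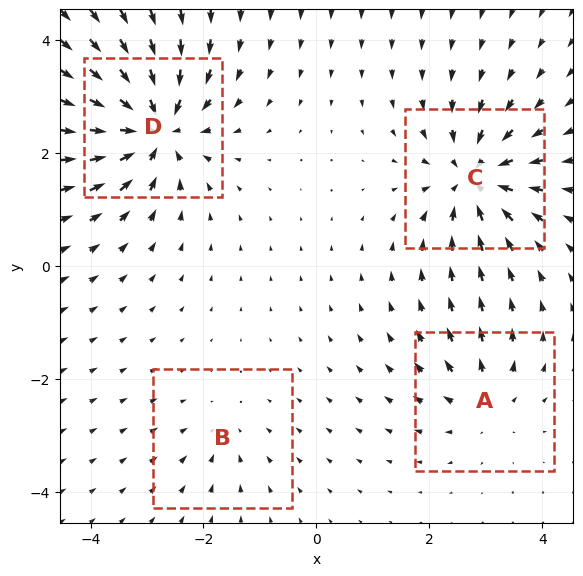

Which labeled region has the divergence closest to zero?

B

Divergence at each region's feature centre — A: about +4, B: about -2, C: about -6, D: about -8. Region B is closest to zero.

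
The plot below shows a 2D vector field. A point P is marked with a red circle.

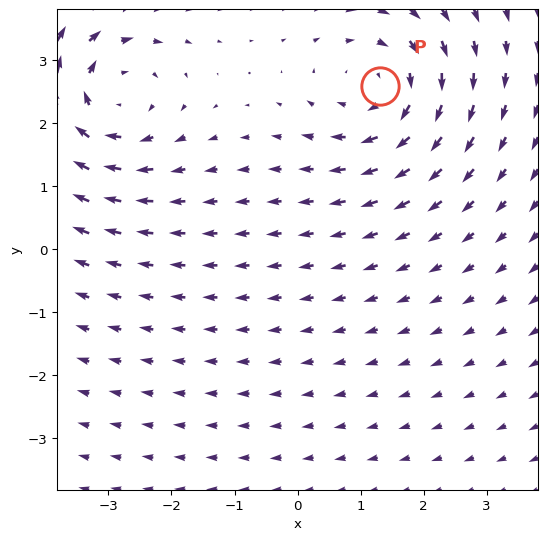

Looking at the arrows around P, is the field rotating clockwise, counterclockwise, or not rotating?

Near P at (1.3, 2.6) the arrows circulate clockwise. The curl (z-component) there is about -4; negative curl means clockwise rotation.

clockwise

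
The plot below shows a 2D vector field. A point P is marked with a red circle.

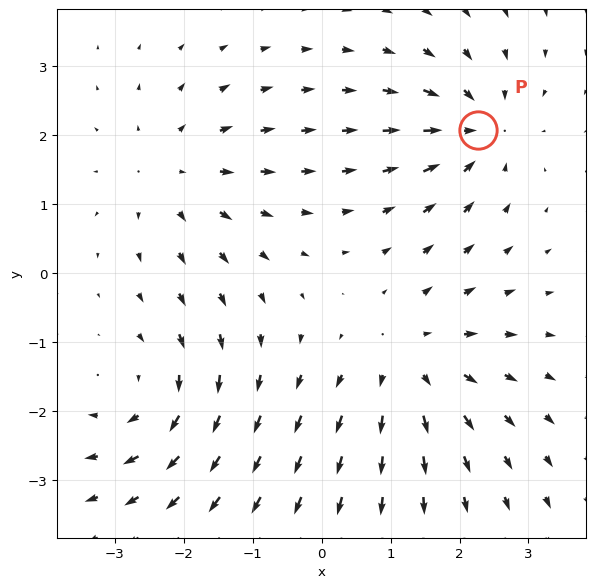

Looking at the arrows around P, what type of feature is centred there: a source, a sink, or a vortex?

sink

At P (2.3, 2.1) the arrows converge inward. Divergence about -5, curl ≈0 — negative divergence with near-zero curl is a sink.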